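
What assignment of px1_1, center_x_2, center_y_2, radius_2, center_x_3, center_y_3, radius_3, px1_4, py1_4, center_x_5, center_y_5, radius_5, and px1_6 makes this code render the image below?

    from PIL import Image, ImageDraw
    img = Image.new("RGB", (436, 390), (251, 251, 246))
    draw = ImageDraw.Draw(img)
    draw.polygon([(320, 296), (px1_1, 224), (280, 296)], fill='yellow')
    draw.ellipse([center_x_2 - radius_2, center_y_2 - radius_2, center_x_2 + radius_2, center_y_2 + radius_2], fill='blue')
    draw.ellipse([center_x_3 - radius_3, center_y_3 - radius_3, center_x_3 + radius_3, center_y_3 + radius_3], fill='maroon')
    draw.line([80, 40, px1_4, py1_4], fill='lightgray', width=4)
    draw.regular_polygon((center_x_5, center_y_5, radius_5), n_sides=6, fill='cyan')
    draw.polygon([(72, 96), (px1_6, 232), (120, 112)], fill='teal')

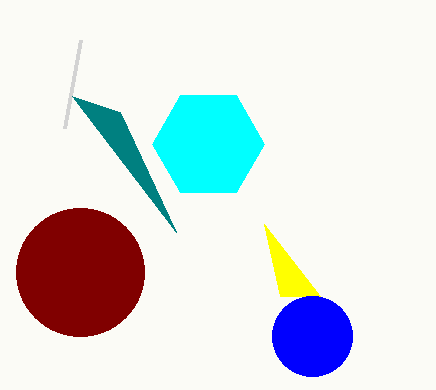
px1_1 = 264; center_x_2 = 312; center_y_2 = 336; radius_2 = 40; center_x_3 = 80; center_y_3 = 272; radius_3 = 64; px1_4 = 64; py1_4 = 128; center_x_5 = 208; center_y_5 = 144; radius_5 = 56; px1_6 = 176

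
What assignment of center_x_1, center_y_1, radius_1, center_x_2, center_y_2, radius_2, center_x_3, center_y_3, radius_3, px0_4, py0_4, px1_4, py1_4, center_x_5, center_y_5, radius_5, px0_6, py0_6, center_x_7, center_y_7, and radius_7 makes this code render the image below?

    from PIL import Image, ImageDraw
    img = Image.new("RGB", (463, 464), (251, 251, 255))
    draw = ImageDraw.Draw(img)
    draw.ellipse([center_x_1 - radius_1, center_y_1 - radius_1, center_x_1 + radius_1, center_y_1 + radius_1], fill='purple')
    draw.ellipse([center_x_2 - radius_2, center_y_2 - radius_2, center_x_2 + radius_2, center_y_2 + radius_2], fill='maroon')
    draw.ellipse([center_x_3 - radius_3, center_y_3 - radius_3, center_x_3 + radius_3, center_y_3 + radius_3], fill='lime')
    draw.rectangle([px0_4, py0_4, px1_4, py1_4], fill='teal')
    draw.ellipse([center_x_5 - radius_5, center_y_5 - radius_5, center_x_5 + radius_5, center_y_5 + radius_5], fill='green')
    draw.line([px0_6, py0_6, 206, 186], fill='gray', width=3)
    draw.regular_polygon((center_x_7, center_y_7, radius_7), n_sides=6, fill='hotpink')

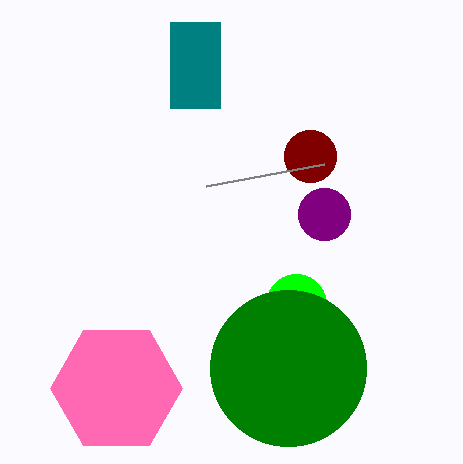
center_x_1 = 324; center_y_1 = 214; radius_1 = 26; center_x_2 = 310; center_y_2 = 156; radius_2 = 26; center_x_3 = 296; center_y_3 = 304; radius_3 = 30; px0_4 = 170; py0_4 = 22; px1_4 = 220; py1_4 = 108; center_x_5 = 288; center_y_5 = 368; radius_5 = 78; px0_6 = 324; py0_6 = 164; center_x_7 = 116; center_y_7 = 388; radius_7 = 66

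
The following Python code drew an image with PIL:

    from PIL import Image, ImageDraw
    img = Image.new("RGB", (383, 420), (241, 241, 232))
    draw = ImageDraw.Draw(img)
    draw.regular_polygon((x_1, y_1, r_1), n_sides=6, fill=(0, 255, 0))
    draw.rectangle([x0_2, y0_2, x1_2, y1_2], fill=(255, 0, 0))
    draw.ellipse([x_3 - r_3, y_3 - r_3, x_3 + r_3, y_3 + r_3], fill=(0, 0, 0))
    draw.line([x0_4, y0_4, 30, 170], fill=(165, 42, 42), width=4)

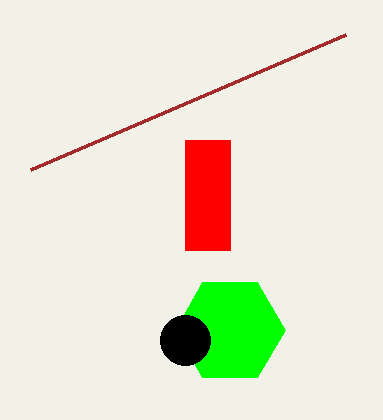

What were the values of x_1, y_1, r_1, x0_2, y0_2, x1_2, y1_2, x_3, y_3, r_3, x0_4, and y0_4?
x_1 = 230; y_1 = 330; r_1 = 55; x0_2 = 185; y0_2 = 140; x1_2 = 230; y1_2 = 250; x_3 = 185; y_3 = 340; r_3 = 25; x0_4 = 345; y0_4 = 35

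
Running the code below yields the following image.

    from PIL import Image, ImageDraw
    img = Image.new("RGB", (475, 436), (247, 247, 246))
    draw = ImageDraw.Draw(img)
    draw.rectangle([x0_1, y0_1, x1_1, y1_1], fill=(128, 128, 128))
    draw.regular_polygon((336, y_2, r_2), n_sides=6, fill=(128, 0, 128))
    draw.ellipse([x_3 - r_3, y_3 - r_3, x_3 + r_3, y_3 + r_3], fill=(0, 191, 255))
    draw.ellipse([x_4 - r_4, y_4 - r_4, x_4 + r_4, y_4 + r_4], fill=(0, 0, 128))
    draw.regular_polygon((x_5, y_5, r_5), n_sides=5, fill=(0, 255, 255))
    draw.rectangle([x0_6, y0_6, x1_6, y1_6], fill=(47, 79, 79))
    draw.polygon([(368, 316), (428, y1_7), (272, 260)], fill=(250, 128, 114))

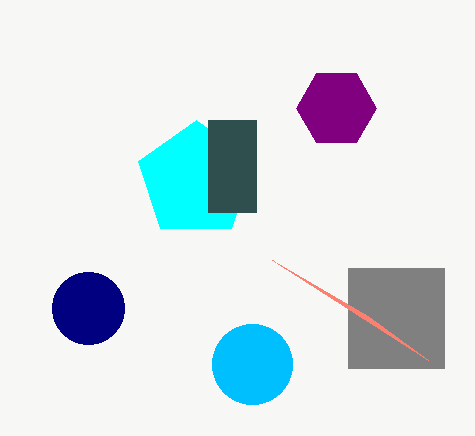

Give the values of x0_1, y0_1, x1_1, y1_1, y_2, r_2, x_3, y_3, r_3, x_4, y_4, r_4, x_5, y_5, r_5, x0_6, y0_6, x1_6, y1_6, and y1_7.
x0_1 = 348; y0_1 = 268; x1_1 = 444; y1_1 = 368; y_2 = 108; r_2 = 40; x_3 = 252; y_3 = 364; r_3 = 40; x_4 = 88; y_4 = 308; r_4 = 36; x_5 = 196; y_5 = 180; r_5 = 60; x0_6 = 208; y0_6 = 120; x1_6 = 256; y1_6 = 212; y1_7 = 360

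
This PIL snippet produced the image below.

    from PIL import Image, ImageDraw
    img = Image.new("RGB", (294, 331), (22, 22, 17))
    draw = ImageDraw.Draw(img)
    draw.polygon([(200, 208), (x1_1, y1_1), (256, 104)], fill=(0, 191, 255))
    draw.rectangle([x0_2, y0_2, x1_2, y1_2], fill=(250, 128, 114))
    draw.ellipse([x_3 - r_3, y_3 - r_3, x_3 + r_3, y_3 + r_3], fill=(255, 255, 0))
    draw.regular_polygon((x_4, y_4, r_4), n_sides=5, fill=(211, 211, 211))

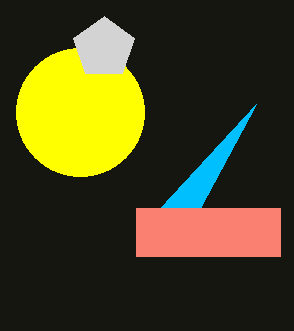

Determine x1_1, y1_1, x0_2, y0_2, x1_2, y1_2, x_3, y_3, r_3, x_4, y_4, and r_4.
x1_1 = 160, y1_1 = 208, x0_2 = 136, y0_2 = 208, x1_2 = 280, y1_2 = 256, x_3 = 80, y_3 = 112, r_3 = 64, x_4 = 104, y_4 = 48, r_4 = 32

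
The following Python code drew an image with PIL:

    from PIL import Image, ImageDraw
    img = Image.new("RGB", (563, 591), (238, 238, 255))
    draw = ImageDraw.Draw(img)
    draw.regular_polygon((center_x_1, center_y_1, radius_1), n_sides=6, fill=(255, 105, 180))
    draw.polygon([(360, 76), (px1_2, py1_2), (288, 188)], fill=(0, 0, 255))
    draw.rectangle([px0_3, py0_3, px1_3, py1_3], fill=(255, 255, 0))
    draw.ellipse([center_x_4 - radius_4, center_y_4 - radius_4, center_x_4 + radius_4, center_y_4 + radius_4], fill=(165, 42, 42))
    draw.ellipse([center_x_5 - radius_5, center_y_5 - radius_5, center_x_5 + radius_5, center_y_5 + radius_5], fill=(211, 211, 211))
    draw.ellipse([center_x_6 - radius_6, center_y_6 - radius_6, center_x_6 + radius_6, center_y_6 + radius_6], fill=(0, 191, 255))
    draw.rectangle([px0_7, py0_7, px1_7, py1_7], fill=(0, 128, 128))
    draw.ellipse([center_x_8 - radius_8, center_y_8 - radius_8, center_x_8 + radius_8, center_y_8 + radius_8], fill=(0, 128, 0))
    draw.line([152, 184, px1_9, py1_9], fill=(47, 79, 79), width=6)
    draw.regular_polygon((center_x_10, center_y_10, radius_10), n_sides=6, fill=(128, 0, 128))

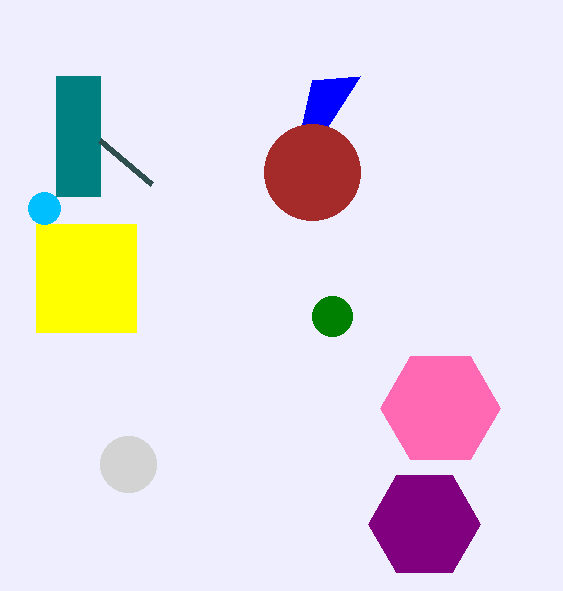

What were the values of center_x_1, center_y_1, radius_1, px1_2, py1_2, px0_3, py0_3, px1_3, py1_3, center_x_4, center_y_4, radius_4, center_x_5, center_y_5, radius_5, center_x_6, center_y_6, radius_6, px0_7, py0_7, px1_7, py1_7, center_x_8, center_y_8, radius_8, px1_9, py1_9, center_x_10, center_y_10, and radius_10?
center_x_1 = 440; center_y_1 = 408; radius_1 = 60; px1_2 = 312; py1_2 = 80; px0_3 = 36; py0_3 = 224; px1_3 = 136; py1_3 = 332; center_x_4 = 312; center_y_4 = 172; radius_4 = 48; center_x_5 = 128; center_y_5 = 464; radius_5 = 28; center_x_6 = 44; center_y_6 = 208; radius_6 = 16; px0_7 = 56; py0_7 = 76; px1_7 = 100; py1_7 = 196; center_x_8 = 332; center_y_8 = 316; radius_8 = 20; px1_9 = 100; py1_9 = 140; center_x_10 = 424; center_y_10 = 524; radius_10 = 56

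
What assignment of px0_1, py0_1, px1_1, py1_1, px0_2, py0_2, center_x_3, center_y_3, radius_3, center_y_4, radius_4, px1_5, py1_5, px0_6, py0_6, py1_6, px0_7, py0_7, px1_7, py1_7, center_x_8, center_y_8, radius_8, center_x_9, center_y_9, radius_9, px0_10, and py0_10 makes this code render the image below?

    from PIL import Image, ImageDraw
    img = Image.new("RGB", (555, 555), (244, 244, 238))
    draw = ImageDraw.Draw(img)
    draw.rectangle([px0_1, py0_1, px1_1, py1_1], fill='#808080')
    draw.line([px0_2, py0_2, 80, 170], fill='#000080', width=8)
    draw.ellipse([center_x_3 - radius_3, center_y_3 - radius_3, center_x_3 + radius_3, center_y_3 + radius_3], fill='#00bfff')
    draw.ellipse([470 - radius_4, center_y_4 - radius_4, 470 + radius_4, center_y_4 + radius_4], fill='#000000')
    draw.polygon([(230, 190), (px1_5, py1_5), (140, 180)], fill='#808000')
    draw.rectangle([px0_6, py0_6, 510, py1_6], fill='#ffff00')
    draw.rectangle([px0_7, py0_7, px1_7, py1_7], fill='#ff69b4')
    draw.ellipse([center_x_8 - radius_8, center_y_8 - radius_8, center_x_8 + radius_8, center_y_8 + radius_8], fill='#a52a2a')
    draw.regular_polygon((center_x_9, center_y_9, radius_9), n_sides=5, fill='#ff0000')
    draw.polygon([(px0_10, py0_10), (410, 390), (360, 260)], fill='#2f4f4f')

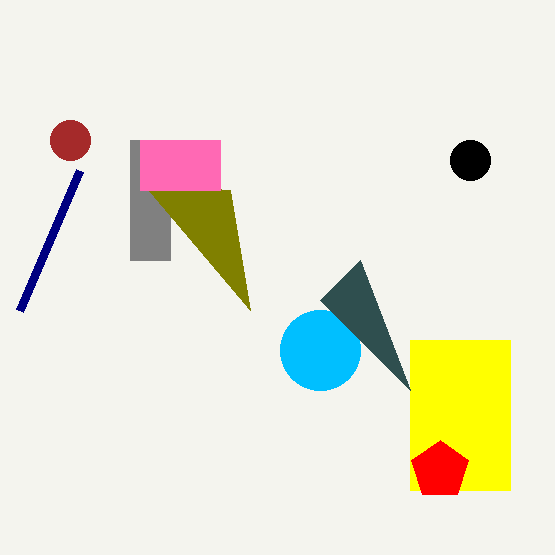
px0_1 = 130
py0_1 = 140
px1_1 = 170
py1_1 = 260
px0_2 = 20
py0_2 = 310
center_x_3 = 320
center_y_3 = 350
radius_3 = 40
center_y_4 = 160
radius_4 = 20
px1_5 = 250
py1_5 = 310
px0_6 = 410
py0_6 = 340
py1_6 = 490
px0_7 = 140
py0_7 = 140
px1_7 = 220
py1_7 = 190
center_x_8 = 70
center_y_8 = 140
radius_8 = 20
center_x_9 = 440
center_y_9 = 470
radius_9 = 30
px0_10 = 320
py0_10 = 300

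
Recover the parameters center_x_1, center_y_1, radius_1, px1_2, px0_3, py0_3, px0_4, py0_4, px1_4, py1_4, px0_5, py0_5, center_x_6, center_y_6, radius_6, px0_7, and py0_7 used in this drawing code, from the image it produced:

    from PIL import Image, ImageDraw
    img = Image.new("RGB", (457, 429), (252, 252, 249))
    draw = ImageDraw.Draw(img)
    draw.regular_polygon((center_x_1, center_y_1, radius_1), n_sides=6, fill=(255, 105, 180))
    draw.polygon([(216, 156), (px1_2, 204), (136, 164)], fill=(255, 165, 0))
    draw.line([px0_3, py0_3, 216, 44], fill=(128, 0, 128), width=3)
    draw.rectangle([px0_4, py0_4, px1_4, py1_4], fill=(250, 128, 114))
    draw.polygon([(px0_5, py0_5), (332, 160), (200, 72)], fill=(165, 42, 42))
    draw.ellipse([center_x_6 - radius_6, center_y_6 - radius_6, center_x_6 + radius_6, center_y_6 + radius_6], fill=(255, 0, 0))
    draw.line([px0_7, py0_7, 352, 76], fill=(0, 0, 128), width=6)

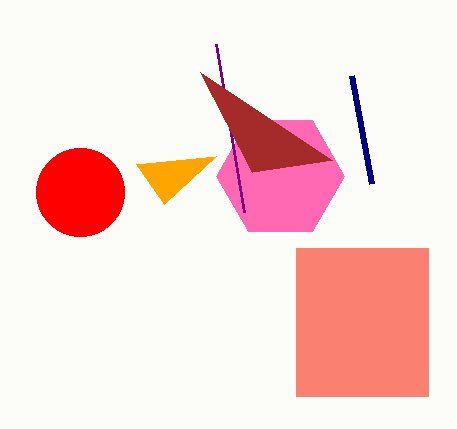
center_x_1 = 280
center_y_1 = 176
radius_1 = 64
px1_2 = 164
px0_3 = 244
py0_3 = 212
px0_4 = 296
py0_4 = 248
px1_4 = 428
py1_4 = 396
px0_5 = 252
py0_5 = 172
center_x_6 = 80
center_y_6 = 192
radius_6 = 44
px0_7 = 372
py0_7 = 184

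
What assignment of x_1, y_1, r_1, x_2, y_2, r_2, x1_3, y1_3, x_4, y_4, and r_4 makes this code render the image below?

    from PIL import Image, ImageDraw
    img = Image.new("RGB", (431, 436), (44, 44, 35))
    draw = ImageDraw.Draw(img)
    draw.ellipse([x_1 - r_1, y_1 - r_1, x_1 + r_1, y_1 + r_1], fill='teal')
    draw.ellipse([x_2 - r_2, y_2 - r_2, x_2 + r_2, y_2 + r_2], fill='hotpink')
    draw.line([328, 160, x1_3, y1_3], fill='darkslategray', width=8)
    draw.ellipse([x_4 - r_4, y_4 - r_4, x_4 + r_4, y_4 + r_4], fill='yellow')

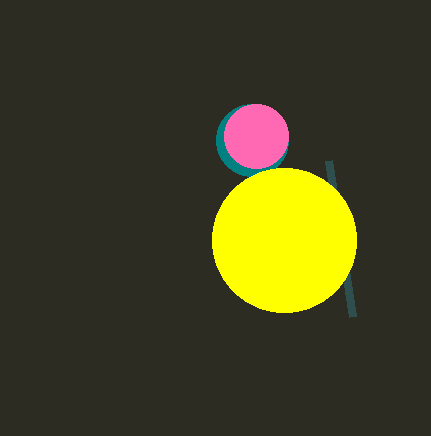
x_1 = 252
y_1 = 140
r_1 = 36
x_2 = 256
y_2 = 136
r_2 = 32
x1_3 = 352
y1_3 = 316
x_4 = 284
y_4 = 240
r_4 = 72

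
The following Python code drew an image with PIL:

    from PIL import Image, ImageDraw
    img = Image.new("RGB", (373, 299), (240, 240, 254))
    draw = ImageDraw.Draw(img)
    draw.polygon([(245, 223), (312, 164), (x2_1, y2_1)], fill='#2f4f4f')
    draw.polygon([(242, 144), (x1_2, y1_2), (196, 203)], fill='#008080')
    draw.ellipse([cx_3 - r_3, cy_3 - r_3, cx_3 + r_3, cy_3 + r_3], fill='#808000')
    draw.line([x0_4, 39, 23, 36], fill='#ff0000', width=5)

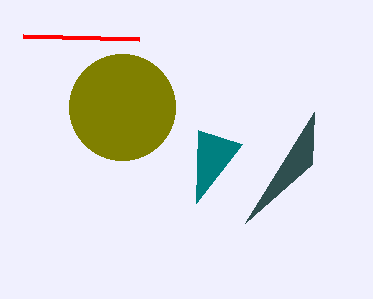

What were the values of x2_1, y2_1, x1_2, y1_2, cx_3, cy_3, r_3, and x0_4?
x2_1 = 314, y2_1 = 112, x1_2 = 198, y1_2 = 130, cx_3 = 122, cy_3 = 107, r_3 = 53, x0_4 = 139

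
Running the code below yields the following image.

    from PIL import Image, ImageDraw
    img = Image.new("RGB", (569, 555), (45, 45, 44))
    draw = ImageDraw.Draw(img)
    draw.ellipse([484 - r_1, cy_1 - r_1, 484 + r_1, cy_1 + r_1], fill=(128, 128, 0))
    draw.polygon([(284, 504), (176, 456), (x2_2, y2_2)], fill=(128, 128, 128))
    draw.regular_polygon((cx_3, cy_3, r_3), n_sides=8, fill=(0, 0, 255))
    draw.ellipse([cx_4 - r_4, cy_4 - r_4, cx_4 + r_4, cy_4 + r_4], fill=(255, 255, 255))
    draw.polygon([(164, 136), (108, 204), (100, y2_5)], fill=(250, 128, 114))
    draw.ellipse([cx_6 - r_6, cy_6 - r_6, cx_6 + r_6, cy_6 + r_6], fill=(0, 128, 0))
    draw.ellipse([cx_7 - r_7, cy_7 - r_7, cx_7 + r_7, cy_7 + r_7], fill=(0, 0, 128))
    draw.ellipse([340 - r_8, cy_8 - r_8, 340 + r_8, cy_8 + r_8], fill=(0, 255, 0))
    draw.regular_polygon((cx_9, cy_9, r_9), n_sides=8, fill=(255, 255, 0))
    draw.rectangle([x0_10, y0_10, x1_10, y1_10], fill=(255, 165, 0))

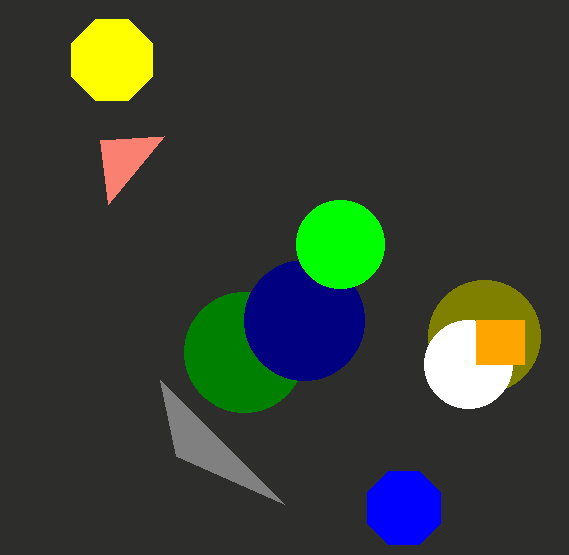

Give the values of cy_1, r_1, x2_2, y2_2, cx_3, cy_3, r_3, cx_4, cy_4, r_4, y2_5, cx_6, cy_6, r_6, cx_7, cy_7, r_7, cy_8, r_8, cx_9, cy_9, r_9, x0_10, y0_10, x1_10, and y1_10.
cy_1 = 336
r_1 = 56
x2_2 = 160
y2_2 = 380
cx_3 = 404
cy_3 = 508
r_3 = 40
cx_4 = 468
cy_4 = 364
r_4 = 44
y2_5 = 140
cx_6 = 244
cy_6 = 352
r_6 = 60
cx_7 = 304
cy_7 = 320
r_7 = 60
cy_8 = 244
r_8 = 44
cx_9 = 112
cy_9 = 60
r_9 = 44
x0_10 = 476
y0_10 = 320
x1_10 = 524
y1_10 = 364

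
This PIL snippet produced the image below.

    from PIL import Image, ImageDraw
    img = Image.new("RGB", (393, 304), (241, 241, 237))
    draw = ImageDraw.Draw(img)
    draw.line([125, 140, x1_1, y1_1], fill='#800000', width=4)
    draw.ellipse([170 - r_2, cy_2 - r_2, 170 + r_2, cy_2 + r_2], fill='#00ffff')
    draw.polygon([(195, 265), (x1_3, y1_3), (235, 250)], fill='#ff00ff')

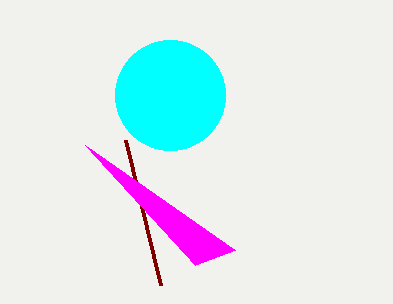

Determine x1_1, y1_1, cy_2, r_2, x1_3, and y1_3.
x1_1 = 160
y1_1 = 285
cy_2 = 95
r_2 = 55
x1_3 = 85
y1_3 = 145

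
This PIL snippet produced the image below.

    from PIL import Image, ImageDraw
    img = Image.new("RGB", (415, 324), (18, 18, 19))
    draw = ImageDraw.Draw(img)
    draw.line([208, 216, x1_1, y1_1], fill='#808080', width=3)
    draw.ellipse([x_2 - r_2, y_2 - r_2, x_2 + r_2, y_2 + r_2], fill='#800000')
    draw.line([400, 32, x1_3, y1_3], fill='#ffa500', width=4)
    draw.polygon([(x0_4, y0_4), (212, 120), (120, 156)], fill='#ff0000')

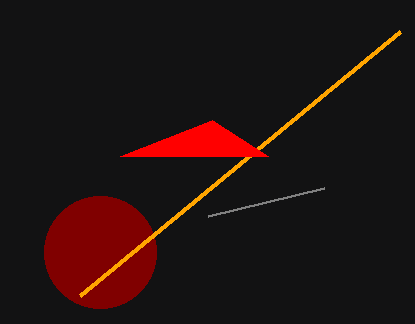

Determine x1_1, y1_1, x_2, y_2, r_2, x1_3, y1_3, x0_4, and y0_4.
x1_1 = 324
y1_1 = 188
x_2 = 100
y_2 = 252
r_2 = 56
x1_3 = 80
y1_3 = 296
x0_4 = 268
y0_4 = 156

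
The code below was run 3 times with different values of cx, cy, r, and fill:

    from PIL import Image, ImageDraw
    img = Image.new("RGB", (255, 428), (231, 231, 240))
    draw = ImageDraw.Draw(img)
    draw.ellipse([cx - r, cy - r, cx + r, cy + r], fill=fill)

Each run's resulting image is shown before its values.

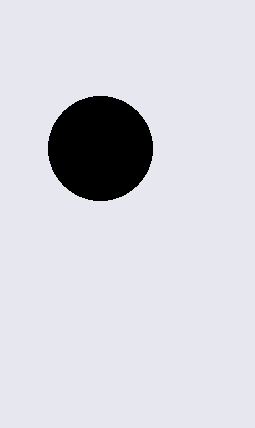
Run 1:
cx = 100, cy = 148, r = 52, fill = 'black'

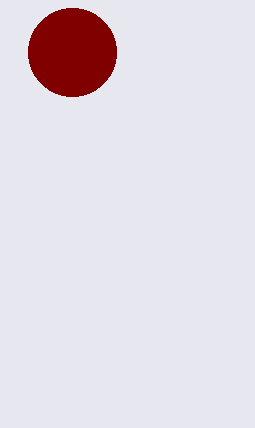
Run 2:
cx = 72; cy = 52; r = 44; fill = 'maroon'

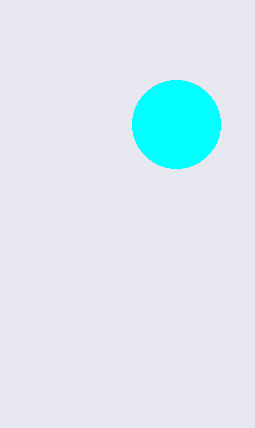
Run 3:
cx = 176, cy = 124, r = 44, fill = 'cyan'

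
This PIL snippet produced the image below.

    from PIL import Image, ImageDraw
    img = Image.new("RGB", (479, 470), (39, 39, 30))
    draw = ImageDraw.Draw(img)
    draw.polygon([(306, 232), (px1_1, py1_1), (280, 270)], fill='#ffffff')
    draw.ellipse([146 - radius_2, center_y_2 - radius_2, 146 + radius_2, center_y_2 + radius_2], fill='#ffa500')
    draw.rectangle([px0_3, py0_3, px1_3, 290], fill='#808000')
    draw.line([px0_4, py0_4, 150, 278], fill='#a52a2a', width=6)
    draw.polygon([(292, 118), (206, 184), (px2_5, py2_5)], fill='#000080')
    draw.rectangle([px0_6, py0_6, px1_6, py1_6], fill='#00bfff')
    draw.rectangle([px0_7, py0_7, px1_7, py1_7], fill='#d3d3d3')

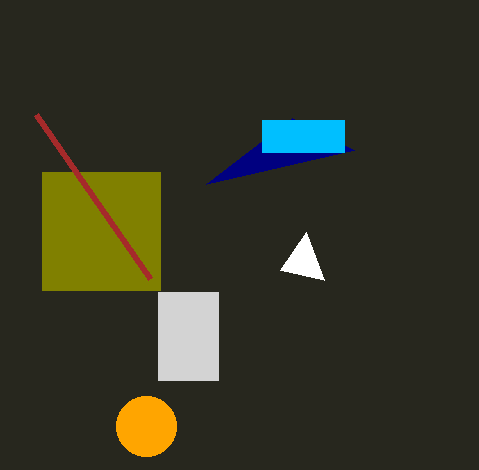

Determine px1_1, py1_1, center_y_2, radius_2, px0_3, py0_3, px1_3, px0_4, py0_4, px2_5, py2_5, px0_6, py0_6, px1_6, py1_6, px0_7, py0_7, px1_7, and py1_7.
px1_1 = 324; py1_1 = 280; center_y_2 = 426; radius_2 = 30; px0_3 = 42; py0_3 = 172; px1_3 = 160; px0_4 = 36; py0_4 = 114; px2_5 = 354; py2_5 = 150; px0_6 = 262; py0_6 = 120; px1_6 = 344; py1_6 = 152; px0_7 = 158; py0_7 = 292; px1_7 = 218; py1_7 = 380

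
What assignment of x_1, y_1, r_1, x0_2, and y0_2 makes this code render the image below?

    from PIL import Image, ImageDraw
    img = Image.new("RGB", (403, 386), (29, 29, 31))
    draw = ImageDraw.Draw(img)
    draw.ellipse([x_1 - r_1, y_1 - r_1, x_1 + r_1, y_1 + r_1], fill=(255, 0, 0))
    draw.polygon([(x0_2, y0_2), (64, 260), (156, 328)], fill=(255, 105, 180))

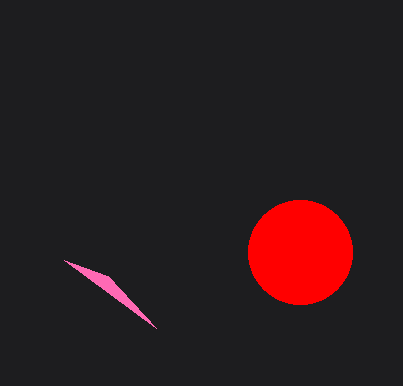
x_1 = 300
y_1 = 252
r_1 = 52
x0_2 = 108
y0_2 = 276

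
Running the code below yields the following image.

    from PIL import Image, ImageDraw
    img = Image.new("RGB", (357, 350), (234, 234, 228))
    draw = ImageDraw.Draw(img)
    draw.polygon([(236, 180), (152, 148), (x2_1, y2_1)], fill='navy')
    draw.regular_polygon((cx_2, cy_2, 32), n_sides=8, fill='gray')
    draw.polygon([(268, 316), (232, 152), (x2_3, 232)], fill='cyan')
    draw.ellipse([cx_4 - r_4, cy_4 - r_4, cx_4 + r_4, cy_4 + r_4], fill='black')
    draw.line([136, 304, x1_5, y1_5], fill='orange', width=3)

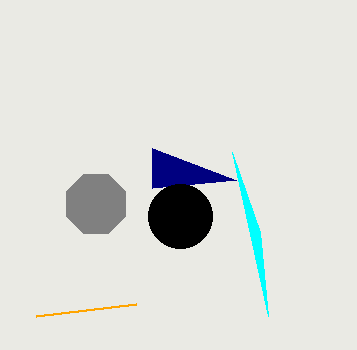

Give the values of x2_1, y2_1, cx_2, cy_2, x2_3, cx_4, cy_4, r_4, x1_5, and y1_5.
x2_1 = 152; y2_1 = 188; cx_2 = 96; cy_2 = 204; x2_3 = 260; cx_4 = 180; cy_4 = 216; r_4 = 32; x1_5 = 36; y1_5 = 316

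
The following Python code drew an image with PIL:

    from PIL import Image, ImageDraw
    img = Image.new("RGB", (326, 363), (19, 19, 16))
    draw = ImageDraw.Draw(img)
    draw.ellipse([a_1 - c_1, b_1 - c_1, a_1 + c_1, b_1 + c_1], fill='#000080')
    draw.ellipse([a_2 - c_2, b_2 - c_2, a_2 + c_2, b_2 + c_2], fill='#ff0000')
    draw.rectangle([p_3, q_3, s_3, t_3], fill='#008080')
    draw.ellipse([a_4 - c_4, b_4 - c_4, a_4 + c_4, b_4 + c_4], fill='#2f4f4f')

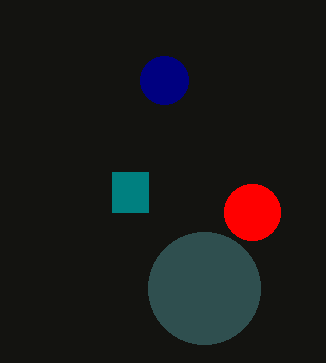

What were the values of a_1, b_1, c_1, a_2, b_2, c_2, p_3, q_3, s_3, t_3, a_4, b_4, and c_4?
a_1 = 164; b_1 = 80; c_1 = 24; a_2 = 252; b_2 = 212; c_2 = 28; p_3 = 112; q_3 = 172; s_3 = 148; t_3 = 212; a_4 = 204; b_4 = 288; c_4 = 56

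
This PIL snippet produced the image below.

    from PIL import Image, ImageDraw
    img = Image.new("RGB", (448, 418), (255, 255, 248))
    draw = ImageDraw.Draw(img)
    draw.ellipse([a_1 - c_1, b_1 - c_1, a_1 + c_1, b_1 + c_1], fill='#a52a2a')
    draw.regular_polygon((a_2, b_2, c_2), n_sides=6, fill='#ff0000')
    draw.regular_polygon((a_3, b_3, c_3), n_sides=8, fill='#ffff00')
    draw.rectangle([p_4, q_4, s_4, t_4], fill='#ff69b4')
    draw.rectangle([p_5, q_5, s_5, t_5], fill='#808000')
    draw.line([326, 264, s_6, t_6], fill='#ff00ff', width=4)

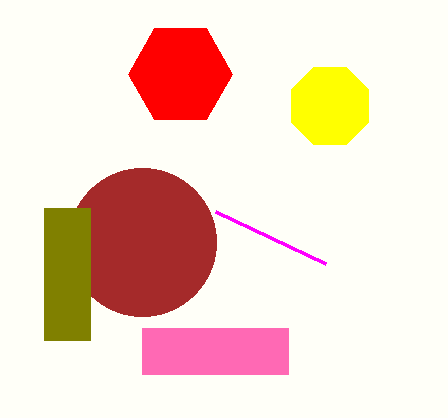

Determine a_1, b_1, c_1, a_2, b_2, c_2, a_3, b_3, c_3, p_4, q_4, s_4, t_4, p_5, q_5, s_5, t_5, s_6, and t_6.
a_1 = 142, b_1 = 242, c_1 = 74, a_2 = 180, b_2 = 74, c_2 = 52, a_3 = 330, b_3 = 106, c_3 = 42, p_4 = 142, q_4 = 328, s_4 = 288, t_4 = 374, p_5 = 44, q_5 = 208, s_5 = 90, t_5 = 340, s_6 = 216, t_6 = 212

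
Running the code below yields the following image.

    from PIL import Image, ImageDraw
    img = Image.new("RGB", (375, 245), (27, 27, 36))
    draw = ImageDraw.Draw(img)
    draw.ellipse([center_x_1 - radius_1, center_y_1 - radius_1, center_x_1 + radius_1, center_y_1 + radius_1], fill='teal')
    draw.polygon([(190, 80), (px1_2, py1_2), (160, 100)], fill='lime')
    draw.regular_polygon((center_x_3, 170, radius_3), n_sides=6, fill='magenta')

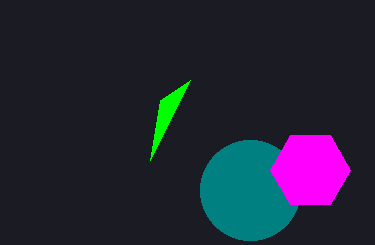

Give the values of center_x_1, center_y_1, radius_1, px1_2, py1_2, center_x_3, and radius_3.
center_x_1 = 250, center_y_1 = 190, radius_1 = 50, px1_2 = 150, py1_2 = 160, center_x_3 = 310, radius_3 = 40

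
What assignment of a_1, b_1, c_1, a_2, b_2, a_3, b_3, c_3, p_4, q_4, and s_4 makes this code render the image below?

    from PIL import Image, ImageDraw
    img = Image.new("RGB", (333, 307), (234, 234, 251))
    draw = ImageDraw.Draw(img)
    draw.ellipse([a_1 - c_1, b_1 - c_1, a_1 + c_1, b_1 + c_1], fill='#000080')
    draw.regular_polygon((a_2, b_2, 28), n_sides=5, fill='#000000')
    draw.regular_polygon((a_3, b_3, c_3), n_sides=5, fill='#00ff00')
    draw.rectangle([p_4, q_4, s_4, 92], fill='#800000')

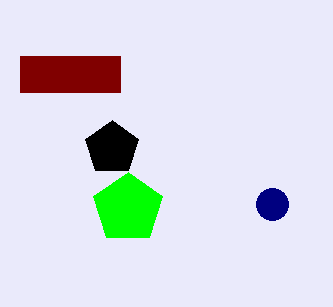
a_1 = 272
b_1 = 204
c_1 = 16
a_2 = 112
b_2 = 148
a_3 = 128
b_3 = 208
c_3 = 36
p_4 = 20
q_4 = 56
s_4 = 120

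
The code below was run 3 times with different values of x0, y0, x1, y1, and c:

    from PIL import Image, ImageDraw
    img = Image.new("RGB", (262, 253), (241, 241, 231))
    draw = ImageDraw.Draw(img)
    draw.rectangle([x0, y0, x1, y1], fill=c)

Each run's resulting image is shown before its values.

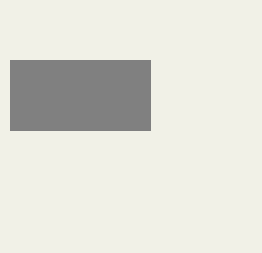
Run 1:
x0 = 10, y0 = 60, x1 = 150, y1 = 130, c = 'gray'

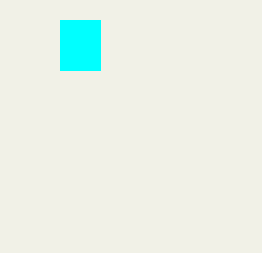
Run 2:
x0 = 60; y0 = 20; x1 = 100; y1 = 70; c = 'cyan'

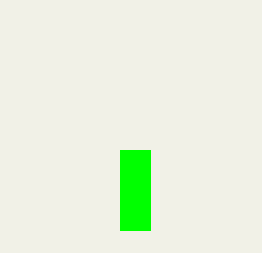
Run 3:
x0 = 120, y0 = 150, x1 = 150, y1 = 230, c = 'lime'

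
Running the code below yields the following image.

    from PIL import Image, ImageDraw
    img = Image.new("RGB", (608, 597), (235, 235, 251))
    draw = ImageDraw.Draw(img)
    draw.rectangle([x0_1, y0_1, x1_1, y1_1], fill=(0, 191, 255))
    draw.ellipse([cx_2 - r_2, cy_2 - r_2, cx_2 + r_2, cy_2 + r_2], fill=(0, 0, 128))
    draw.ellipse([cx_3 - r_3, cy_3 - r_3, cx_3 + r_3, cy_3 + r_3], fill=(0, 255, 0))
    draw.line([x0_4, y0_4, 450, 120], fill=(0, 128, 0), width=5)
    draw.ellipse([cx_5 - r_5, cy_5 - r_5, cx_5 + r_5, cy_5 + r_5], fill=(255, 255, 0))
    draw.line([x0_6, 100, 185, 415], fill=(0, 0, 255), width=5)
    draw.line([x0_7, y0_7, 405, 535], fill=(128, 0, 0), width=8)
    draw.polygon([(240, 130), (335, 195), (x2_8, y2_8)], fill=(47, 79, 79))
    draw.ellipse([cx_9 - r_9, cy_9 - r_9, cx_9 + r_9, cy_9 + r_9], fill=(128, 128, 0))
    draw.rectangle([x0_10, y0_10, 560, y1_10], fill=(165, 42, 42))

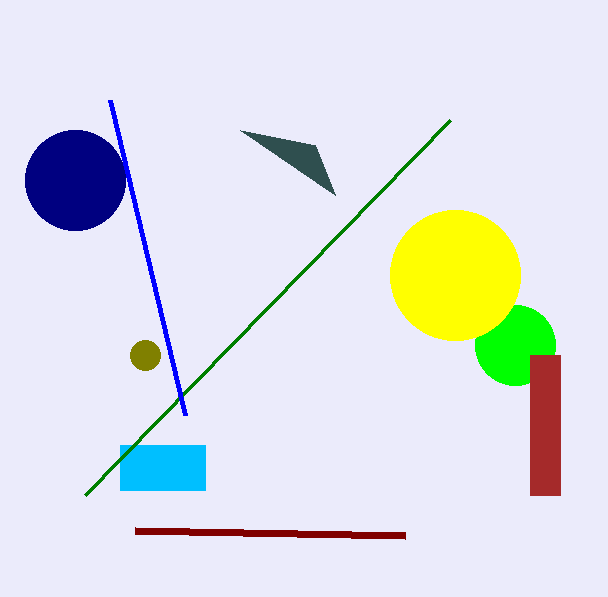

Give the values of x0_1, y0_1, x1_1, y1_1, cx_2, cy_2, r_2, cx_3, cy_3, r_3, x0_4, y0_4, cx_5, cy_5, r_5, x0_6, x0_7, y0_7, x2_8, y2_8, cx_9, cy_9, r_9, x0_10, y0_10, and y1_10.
x0_1 = 120; y0_1 = 445; x1_1 = 205; y1_1 = 490; cx_2 = 75; cy_2 = 180; r_2 = 50; cx_3 = 515; cy_3 = 345; r_3 = 40; x0_4 = 85; y0_4 = 495; cx_5 = 455; cy_5 = 275; r_5 = 65; x0_6 = 110; x0_7 = 135; y0_7 = 530; x2_8 = 315; y2_8 = 145; cx_9 = 145; cy_9 = 355; r_9 = 15; x0_10 = 530; y0_10 = 355; y1_10 = 495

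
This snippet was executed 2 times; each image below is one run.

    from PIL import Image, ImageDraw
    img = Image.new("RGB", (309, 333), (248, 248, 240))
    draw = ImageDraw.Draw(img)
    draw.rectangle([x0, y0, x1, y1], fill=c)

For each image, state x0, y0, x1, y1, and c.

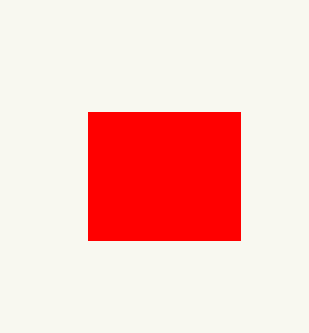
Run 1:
x0 = 88
y0 = 112
x1 = 240
y1 = 240
c = 'red'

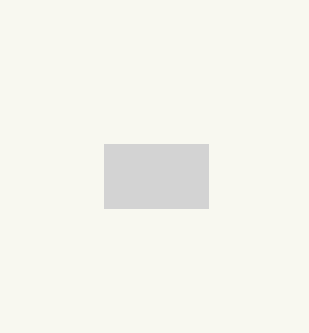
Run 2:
x0 = 104; y0 = 144; x1 = 208; y1 = 208; c = 'lightgray'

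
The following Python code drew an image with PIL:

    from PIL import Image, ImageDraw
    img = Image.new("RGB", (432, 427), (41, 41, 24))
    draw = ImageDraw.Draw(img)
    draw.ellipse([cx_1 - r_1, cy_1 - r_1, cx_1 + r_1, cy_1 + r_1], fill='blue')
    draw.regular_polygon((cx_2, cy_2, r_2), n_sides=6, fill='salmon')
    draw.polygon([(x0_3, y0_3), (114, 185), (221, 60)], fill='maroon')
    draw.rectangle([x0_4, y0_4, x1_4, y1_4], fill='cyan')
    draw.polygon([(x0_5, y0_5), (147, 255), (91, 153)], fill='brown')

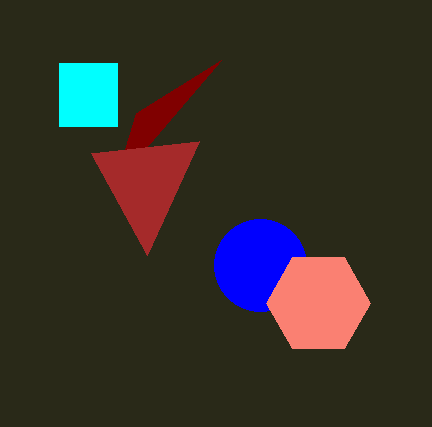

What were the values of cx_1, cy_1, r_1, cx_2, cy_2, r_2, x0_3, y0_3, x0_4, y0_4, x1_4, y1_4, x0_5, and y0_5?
cx_1 = 260, cy_1 = 265, r_1 = 46, cx_2 = 318, cy_2 = 303, r_2 = 52, x0_3 = 136, y0_3 = 113, x0_4 = 59, y0_4 = 63, x1_4 = 117, y1_4 = 126, x0_5 = 199, y0_5 = 141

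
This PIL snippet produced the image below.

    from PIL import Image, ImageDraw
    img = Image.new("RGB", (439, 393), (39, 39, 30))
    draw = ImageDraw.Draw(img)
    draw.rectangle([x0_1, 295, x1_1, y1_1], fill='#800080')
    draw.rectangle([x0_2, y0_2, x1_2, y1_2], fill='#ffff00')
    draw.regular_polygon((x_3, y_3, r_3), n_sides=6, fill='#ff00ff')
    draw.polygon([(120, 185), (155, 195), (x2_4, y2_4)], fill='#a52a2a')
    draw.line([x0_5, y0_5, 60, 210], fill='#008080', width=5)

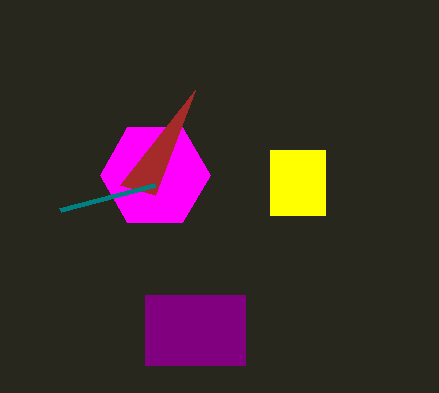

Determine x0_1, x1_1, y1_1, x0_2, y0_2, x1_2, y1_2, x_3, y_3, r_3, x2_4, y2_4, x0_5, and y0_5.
x0_1 = 145; x1_1 = 245; y1_1 = 365; x0_2 = 270; y0_2 = 150; x1_2 = 325; y1_2 = 215; x_3 = 155; y_3 = 175; r_3 = 55; x2_4 = 195; y2_4 = 90; x0_5 = 155; y0_5 = 185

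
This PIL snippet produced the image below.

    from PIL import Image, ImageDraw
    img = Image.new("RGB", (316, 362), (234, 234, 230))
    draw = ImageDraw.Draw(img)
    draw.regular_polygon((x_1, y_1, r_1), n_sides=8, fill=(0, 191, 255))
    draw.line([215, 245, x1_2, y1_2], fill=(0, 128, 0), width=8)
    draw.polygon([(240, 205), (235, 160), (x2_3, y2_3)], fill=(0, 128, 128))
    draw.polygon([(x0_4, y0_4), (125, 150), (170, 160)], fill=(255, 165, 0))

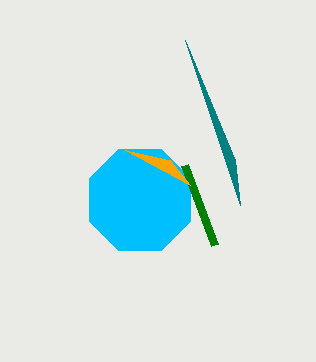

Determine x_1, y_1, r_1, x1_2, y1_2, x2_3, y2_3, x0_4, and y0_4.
x_1 = 140
y_1 = 200
r_1 = 55
x1_2 = 185
y1_2 = 165
x2_3 = 185
y2_3 = 40
x0_4 = 190
y0_4 = 185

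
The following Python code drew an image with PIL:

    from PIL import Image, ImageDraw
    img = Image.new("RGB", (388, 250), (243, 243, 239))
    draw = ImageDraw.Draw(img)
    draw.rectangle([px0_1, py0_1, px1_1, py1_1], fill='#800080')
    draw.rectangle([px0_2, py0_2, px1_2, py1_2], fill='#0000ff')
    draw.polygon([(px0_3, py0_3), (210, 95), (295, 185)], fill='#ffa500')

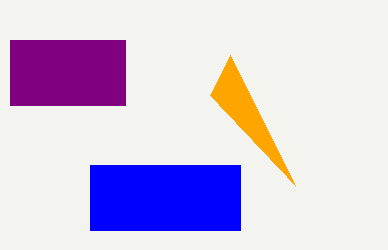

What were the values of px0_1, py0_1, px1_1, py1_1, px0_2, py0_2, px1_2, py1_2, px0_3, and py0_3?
px0_1 = 10; py0_1 = 40; px1_1 = 125; py1_1 = 105; px0_2 = 90; py0_2 = 165; px1_2 = 240; py1_2 = 230; px0_3 = 230; py0_3 = 55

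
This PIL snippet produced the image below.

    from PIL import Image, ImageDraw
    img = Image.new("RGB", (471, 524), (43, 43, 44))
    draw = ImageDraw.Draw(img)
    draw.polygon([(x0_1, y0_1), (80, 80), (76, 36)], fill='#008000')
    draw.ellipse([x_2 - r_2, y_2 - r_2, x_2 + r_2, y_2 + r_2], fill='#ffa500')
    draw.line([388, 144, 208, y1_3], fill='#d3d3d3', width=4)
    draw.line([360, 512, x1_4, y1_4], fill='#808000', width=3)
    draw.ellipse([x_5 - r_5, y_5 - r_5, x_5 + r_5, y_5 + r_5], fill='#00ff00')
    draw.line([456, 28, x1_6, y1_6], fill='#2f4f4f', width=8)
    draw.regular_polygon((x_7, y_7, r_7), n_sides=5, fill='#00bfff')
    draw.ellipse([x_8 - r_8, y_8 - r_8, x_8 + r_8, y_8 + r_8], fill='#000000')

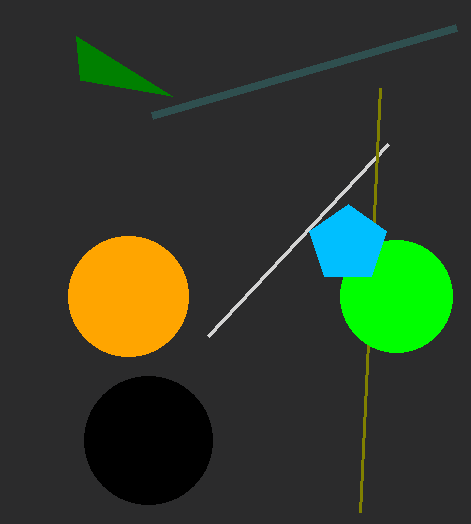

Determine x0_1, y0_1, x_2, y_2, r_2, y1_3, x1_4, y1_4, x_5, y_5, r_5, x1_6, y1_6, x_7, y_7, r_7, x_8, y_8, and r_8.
x0_1 = 172, y0_1 = 96, x_2 = 128, y_2 = 296, r_2 = 60, y1_3 = 336, x1_4 = 380, y1_4 = 88, x_5 = 396, y_5 = 296, r_5 = 56, x1_6 = 152, y1_6 = 116, x_7 = 348, y_7 = 244, r_7 = 40, x_8 = 148, y_8 = 440, r_8 = 64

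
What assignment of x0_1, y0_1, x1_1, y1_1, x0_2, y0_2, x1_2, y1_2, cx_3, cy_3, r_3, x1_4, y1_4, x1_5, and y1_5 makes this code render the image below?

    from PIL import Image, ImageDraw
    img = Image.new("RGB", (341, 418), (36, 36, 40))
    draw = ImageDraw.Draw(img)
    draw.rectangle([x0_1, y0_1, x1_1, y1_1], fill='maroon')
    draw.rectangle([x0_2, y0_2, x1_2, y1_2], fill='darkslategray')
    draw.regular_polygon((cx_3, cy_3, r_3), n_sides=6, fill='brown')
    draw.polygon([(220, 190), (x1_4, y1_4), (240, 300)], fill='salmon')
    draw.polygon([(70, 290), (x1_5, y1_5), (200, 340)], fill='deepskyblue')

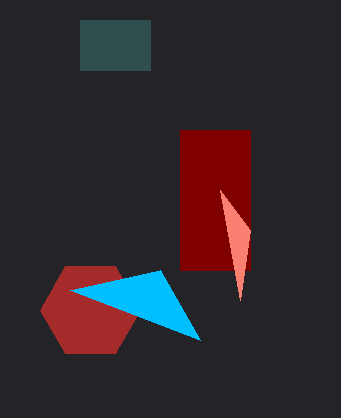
x0_1 = 180
y0_1 = 130
x1_1 = 250
y1_1 = 270
x0_2 = 80
y0_2 = 20
x1_2 = 150
y1_2 = 70
cx_3 = 90
cy_3 = 310
r_3 = 50
x1_4 = 250
y1_4 = 230
x1_5 = 160
y1_5 = 270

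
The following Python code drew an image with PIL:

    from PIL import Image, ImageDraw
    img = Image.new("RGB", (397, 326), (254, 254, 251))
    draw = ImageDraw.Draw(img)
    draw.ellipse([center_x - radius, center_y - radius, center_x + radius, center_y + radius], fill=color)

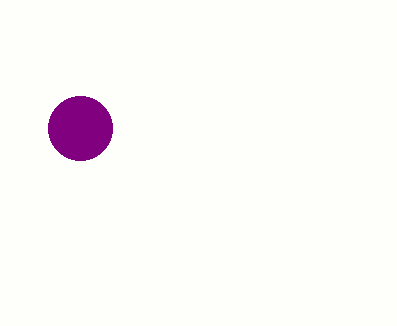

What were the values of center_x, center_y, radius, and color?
center_x = 80, center_y = 128, radius = 32, color = 'purple'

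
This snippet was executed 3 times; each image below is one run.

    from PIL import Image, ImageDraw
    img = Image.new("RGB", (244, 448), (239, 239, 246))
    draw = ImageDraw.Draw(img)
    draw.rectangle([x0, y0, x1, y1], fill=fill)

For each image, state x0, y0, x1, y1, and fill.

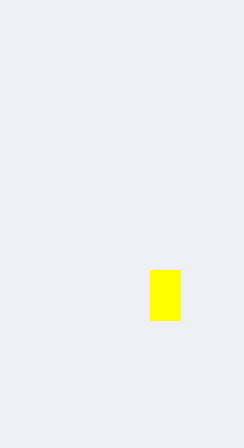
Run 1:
x0 = 150, y0 = 270, x1 = 180, y1 = 320, fill = 'yellow'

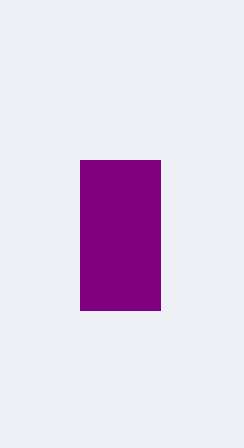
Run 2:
x0 = 80; y0 = 160; x1 = 160; y1 = 310; fill = 'purple'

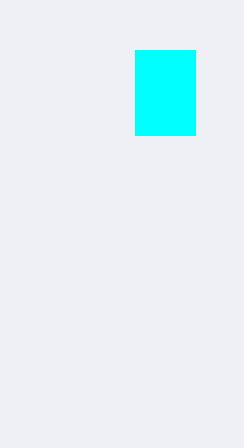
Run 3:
x0 = 135, y0 = 50, x1 = 195, y1 = 135, fill = 'cyan'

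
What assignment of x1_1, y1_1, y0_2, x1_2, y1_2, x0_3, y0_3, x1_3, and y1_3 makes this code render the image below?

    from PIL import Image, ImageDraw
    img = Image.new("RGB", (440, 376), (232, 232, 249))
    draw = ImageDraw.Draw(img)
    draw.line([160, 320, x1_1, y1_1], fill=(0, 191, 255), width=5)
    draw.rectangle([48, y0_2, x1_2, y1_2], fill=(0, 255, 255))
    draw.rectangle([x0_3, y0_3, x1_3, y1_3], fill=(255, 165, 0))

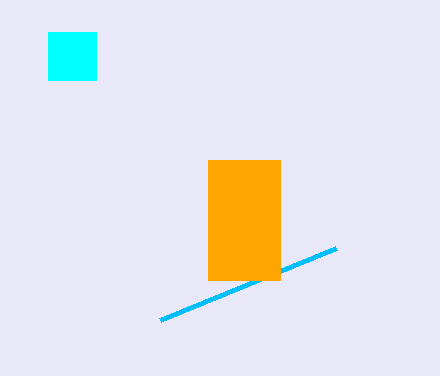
x1_1 = 336
y1_1 = 248
y0_2 = 32
x1_2 = 96
y1_2 = 80
x0_3 = 208
y0_3 = 160
x1_3 = 280
y1_3 = 280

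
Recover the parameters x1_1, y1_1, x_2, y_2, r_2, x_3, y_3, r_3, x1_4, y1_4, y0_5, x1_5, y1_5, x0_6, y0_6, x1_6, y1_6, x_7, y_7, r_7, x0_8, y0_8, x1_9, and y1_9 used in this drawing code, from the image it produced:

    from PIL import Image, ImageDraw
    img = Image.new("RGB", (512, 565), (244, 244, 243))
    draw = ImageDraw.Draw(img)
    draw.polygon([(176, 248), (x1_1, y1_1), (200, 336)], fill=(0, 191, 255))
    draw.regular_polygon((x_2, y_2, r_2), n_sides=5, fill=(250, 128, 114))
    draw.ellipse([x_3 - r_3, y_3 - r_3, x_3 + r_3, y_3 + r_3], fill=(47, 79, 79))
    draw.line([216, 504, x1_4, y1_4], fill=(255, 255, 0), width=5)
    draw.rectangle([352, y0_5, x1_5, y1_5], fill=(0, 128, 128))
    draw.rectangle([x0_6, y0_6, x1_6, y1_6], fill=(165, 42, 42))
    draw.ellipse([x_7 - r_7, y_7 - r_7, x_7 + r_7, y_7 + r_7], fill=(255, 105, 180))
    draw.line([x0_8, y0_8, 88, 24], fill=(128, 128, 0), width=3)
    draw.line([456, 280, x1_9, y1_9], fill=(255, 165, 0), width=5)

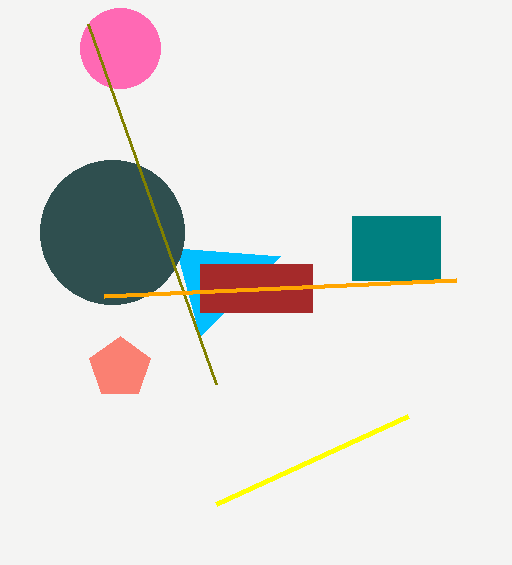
x1_1 = 280
y1_1 = 256
x_2 = 120
y_2 = 368
r_2 = 32
x_3 = 112
y_3 = 232
r_3 = 72
x1_4 = 408
y1_4 = 416
y0_5 = 216
x1_5 = 440
y1_5 = 280
x0_6 = 200
y0_6 = 264
x1_6 = 312
y1_6 = 312
x_7 = 120
y_7 = 48
r_7 = 40
x0_8 = 216
y0_8 = 384
x1_9 = 104
y1_9 = 296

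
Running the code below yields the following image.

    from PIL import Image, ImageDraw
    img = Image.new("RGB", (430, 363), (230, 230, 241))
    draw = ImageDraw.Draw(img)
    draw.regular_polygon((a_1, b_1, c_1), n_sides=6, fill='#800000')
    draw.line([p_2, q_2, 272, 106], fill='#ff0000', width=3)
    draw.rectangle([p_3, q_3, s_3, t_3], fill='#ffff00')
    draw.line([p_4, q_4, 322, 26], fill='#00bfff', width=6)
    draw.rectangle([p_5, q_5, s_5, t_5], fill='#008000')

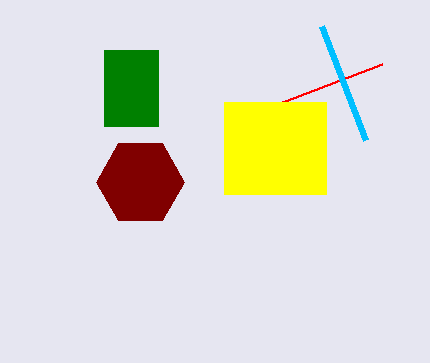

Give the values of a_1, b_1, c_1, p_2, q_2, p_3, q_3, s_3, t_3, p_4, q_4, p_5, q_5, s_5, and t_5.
a_1 = 140, b_1 = 182, c_1 = 44, p_2 = 382, q_2 = 64, p_3 = 224, q_3 = 102, s_3 = 326, t_3 = 194, p_4 = 366, q_4 = 140, p_5 = 104, q_5 = 50, s_5 = 158, t_5 = 126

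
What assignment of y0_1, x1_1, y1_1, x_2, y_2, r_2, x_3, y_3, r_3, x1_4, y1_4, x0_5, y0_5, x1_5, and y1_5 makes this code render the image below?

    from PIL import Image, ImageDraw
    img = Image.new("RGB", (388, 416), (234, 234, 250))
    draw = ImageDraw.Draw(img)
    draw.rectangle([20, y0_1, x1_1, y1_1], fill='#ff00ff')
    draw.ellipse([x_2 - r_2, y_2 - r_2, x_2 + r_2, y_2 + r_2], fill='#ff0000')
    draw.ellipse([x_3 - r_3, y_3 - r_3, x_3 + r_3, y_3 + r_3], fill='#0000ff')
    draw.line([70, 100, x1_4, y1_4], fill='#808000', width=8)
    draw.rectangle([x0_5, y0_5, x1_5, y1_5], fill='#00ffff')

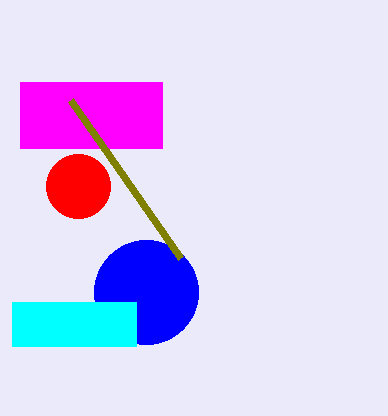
y0_1 = 82
x1_1 = 162
y1_1 = 148
x_2 = 78
y_2 = 186
r_2 = 32
x_3 = 146
y_3 = 292
r_3 = 52
x1_4 = 180
y1_4 = 258
x0_5 = 12
y0_5 = 302
x1_5 = 136
y1_5 = 346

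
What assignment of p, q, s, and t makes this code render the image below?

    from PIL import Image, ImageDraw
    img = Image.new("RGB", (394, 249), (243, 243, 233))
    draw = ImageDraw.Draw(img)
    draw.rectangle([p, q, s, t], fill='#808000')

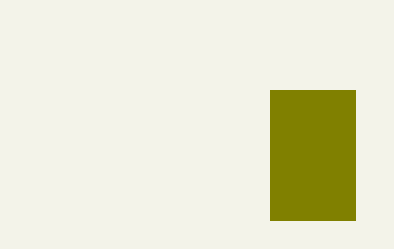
p = 270; q = 90; s = 355; t = 220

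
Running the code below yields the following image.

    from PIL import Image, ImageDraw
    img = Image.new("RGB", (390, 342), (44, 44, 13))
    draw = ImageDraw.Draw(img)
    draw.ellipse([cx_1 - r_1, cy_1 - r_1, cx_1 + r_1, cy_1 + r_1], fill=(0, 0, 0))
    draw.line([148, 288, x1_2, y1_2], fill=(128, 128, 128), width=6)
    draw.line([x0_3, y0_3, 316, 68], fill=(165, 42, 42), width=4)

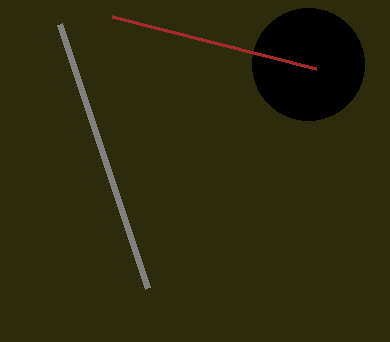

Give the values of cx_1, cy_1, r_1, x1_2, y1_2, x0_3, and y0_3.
cx_1 = 308; cy_1 = 64; r_1 = 56; x1_2 = 60; y1_2 = 24; x0_3 = 112; y0_3 = 16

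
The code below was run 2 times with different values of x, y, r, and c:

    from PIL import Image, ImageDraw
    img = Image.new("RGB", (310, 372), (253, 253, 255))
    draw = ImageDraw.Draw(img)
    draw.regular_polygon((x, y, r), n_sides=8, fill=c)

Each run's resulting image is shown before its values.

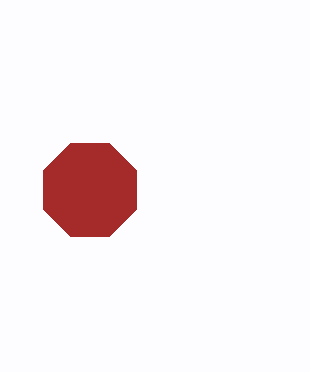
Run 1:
x = 90, y = 190, r = 50, c = 'brown'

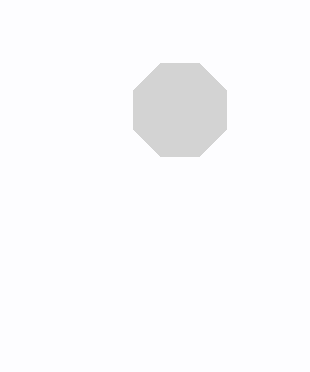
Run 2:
x = 180, y = 110, r = 50, c = 'lightgray'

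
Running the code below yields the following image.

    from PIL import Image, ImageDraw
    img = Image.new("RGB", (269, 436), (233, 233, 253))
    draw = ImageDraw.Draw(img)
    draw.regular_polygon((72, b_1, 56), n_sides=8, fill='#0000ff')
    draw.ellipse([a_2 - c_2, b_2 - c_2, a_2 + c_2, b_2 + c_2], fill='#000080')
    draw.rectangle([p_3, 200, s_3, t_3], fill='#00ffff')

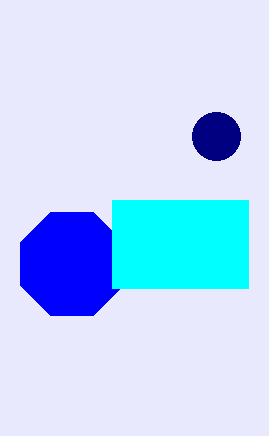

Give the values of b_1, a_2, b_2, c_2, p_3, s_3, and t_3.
b_1 = 264, a_2 = 216, b_2 = 136, c_2 = 24, p_3 = 112, s_3 = 248, t_3 = 288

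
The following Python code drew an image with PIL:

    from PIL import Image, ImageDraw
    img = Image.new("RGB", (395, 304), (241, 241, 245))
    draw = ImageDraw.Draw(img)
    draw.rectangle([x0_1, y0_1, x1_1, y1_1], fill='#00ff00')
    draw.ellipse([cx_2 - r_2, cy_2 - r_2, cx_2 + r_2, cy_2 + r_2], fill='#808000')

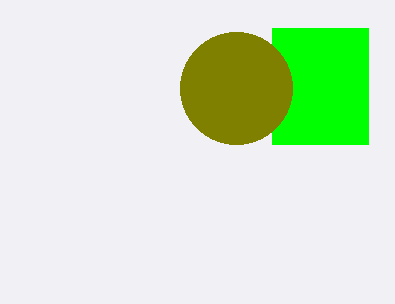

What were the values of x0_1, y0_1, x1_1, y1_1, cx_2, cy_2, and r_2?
x0_1 = 272; y0_1 = 28; x1_1 = 368; y1_1 = 144; cx_2 = 236; cy_2 = 88; r_2 = 56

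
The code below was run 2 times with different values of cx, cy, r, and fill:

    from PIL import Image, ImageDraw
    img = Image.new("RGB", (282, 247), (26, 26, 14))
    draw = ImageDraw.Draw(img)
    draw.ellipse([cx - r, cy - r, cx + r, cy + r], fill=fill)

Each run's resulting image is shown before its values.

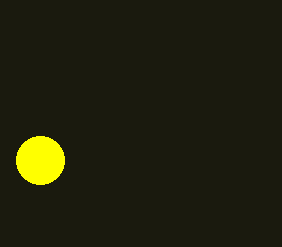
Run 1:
cx = 40; cy = 160; r = 24; fill = 'yellow'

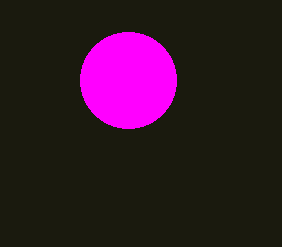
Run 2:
cx = 128
cy = 80
r = 48
fill = 'magenta'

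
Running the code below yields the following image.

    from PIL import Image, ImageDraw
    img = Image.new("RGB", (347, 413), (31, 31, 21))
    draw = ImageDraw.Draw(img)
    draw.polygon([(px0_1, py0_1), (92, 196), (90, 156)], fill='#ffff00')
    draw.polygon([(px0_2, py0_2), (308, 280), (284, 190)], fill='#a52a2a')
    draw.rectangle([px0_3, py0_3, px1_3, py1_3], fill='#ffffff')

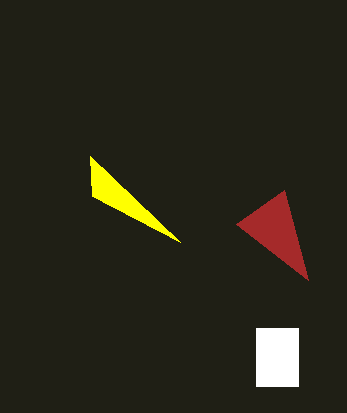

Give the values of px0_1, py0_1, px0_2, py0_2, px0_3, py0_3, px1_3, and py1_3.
px0_1 = 180; py0_1 = 242; px0_2 = 236; py0_2 = 224; px0_3 = 256; py0_3 = 328; px1_3 = 298; py1_3 = 386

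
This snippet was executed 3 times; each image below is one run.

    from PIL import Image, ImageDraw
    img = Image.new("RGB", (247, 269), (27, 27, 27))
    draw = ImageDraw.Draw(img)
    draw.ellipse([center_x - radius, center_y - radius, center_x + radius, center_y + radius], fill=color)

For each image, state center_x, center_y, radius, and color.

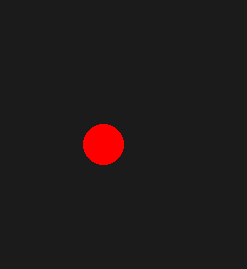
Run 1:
center_x = 103; center_y = 144; radius = 20; color = 'red'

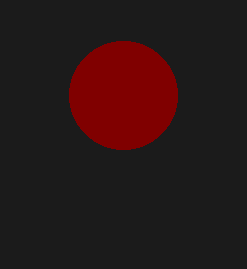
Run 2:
center_x = 123
center_y = 95
radius = 54
color = 'maroon'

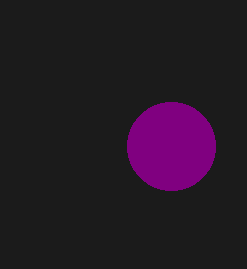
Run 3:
center_x = 171, center_y = 146, radius = 44, color = 'purple'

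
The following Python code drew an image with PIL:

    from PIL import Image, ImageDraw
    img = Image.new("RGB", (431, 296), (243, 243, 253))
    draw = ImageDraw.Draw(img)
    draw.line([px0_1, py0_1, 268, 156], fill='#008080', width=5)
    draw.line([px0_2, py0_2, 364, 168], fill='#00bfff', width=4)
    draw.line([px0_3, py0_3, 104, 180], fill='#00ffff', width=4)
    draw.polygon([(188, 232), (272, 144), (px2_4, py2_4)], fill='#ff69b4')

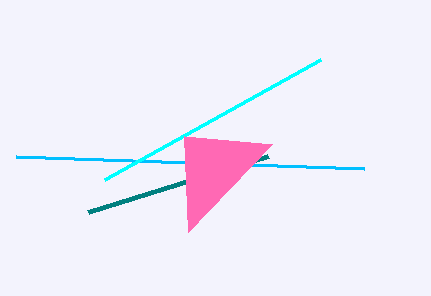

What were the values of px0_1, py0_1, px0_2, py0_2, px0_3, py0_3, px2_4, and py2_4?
px0_1 = 88
py0_1 = 212
px0_2 = 16
py0_2 = 156
px0_3 = 320
py0_3 = 60
px2_4 = 184
py2_4 = 136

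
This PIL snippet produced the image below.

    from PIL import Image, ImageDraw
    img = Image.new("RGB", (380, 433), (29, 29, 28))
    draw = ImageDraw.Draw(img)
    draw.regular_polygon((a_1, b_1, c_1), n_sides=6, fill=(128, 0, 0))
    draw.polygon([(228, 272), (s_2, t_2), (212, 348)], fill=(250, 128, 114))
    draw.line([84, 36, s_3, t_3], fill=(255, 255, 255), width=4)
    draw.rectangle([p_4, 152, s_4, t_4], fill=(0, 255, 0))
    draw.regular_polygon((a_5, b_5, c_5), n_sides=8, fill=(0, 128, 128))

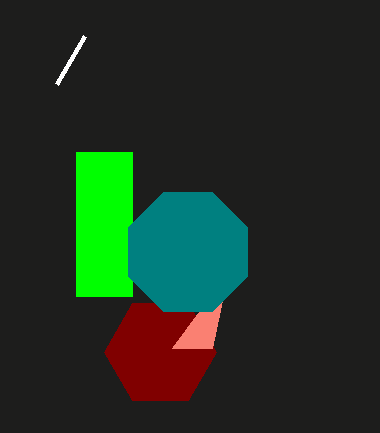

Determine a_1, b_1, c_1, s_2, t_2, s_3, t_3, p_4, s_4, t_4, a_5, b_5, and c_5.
a_1 = 160; b_1 = 352; c_1 = 56; s_2 = 172; t_2 = 348; s_3 = 56; t_3 = 84; p_4 = 76; s_4 = 132; t_4 = 296; a_5 = 188; b_5 = 252; c_5 = 64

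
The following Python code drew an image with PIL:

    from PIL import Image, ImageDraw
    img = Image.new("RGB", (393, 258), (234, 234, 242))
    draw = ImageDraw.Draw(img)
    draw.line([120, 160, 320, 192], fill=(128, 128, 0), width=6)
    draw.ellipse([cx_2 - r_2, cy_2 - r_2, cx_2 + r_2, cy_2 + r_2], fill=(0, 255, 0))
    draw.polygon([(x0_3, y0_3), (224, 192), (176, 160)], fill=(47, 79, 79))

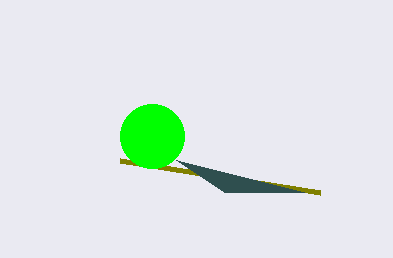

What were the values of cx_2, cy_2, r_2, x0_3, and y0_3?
cx_2 = 152; cy_2 = 136; r_2 = 32; x0_3 = 304; y0_3 = 192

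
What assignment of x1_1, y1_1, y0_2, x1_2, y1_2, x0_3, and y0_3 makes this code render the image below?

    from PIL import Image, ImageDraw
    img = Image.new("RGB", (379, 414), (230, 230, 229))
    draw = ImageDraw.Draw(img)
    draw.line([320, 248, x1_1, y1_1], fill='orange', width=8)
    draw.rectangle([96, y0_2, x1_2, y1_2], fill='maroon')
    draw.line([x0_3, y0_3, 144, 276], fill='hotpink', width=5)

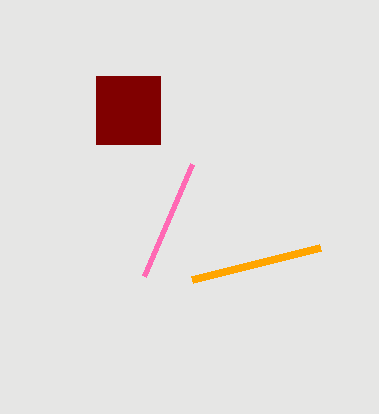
x1_1 = 192, y1_1 = 280, y0_2 = 76, x1_2 = 160, y1_2 = 144, x0_3 = 192, y0_3 = 164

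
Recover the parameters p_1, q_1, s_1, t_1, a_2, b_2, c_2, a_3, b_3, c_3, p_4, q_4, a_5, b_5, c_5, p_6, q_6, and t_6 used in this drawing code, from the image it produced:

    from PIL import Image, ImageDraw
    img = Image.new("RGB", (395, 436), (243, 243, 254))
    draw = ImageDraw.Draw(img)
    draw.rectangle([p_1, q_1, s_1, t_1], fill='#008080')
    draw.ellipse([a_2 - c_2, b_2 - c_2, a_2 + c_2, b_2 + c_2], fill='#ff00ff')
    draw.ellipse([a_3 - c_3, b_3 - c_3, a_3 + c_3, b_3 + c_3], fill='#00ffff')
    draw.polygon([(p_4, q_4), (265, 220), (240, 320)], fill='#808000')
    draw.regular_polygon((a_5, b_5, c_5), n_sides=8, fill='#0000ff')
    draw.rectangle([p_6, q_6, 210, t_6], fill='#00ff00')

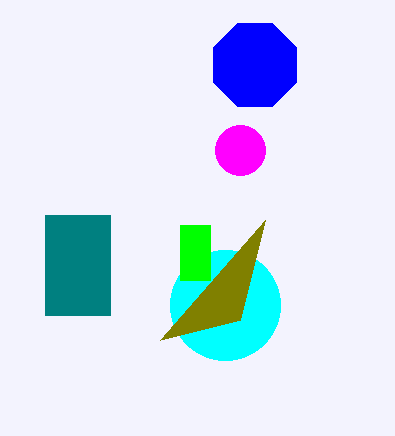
p_1 = 45; q_1 = 215; s_1 = 110; t_1 = 315; a_2 = 240; b_2 = 150; c_2 = 25; a_3 = 225; b_3 = 305; c_3 = 55; p_4 = 160; q_4 = 340; a_5 = 255; b_5 = 65; c_5 = 45; p_6 = 180; q_6 = 225; t_6 = 280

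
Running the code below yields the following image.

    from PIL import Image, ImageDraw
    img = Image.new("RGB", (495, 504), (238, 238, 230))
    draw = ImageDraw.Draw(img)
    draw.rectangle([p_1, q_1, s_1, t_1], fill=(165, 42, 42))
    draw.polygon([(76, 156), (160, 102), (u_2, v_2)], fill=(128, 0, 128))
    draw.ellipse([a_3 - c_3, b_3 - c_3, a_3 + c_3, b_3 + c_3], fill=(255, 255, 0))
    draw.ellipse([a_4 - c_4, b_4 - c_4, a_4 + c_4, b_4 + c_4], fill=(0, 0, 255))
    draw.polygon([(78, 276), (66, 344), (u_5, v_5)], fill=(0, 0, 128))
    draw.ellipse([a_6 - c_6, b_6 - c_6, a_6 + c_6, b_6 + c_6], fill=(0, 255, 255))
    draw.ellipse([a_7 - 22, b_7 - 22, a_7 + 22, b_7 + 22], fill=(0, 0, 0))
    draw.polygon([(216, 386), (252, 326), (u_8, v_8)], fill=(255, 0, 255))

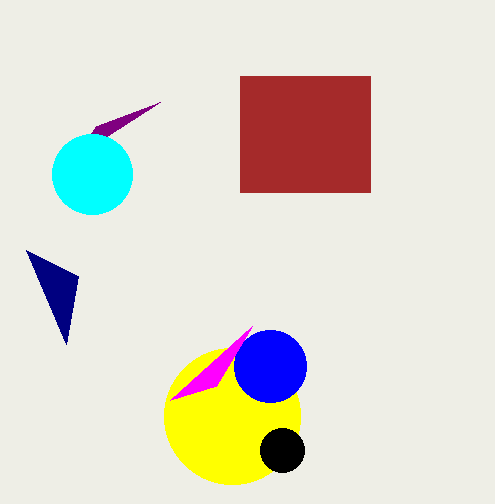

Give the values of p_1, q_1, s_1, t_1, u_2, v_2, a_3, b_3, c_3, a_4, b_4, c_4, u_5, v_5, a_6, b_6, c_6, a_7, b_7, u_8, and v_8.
p_1 = 240, q_1 = 76, s_1 = 370, t_1 = 192, u_2 = 96, v_2 = 126, a_3 = 232, b_3 = 416, c_3 = 68, a_4 = 270, b_4 = 366, c_4 = 36, u_5 = 26, v_5 = 250, a_6 = 92, b_6 = 174, c_6 = 40, a_7 = 282, b_7 = 450, u_8 = 170, v_8 = 400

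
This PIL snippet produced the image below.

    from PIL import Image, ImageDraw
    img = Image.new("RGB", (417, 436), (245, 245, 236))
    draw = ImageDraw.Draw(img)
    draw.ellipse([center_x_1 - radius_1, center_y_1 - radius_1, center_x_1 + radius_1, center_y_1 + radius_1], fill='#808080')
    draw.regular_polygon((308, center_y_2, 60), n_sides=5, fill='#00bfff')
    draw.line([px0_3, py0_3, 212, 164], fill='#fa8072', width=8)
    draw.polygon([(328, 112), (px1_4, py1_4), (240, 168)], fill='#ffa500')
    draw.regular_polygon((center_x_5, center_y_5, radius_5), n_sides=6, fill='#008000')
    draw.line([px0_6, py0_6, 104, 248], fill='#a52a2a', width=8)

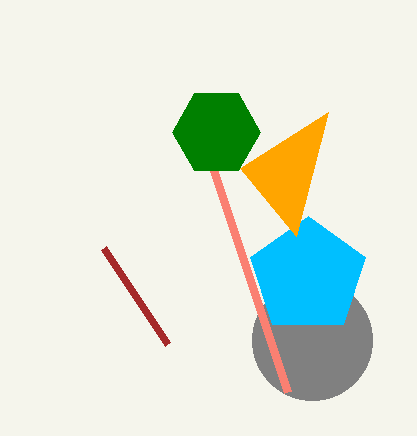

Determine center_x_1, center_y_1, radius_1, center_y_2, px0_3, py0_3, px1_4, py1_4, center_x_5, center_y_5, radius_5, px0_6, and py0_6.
center_x_1 = 312; center_y_1 = 340; radius_1 = 60; center_y_2 = 276; px0_3 = 288; py0_3 = 392; px1_4 = 296; py1_4 = 236; center_x_5 = 216; center_y_5 = 132; radius_5 = 44; px0_6 = 168; py0_6 = 344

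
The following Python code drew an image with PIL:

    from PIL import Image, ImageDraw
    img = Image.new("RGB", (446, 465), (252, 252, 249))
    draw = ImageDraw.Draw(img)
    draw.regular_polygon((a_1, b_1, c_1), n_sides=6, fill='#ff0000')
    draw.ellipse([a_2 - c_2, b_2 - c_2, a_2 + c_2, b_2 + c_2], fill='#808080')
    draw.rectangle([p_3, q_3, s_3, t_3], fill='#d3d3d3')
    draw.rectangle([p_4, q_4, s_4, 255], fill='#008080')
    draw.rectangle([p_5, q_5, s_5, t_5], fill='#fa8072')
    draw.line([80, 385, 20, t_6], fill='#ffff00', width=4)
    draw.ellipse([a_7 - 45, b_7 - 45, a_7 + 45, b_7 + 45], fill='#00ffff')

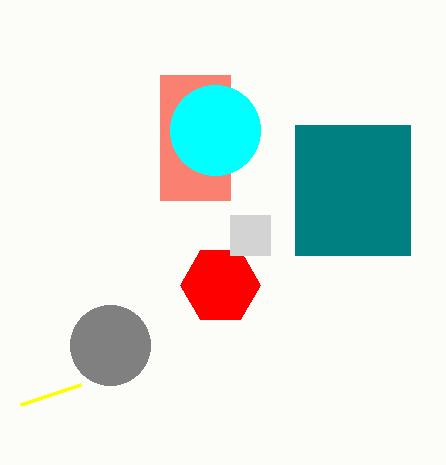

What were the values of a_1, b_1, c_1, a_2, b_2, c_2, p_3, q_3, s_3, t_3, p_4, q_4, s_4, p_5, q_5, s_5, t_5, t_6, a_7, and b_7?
a_1 = 220; b_1 = 285; c_1 = 40; a_2 = 110; b_2 = 345; c_2 = 40; p_3 = 230; q_3 = 215; s_3 = 270; t_3 = 255; p_4 = 295; q_4 = 125; s_4 = 410; p_5 = 160; q_5 = 75; s_5 = 230; t_5 = 200; t_6 = 405; a_7 = 215; b_7 = 130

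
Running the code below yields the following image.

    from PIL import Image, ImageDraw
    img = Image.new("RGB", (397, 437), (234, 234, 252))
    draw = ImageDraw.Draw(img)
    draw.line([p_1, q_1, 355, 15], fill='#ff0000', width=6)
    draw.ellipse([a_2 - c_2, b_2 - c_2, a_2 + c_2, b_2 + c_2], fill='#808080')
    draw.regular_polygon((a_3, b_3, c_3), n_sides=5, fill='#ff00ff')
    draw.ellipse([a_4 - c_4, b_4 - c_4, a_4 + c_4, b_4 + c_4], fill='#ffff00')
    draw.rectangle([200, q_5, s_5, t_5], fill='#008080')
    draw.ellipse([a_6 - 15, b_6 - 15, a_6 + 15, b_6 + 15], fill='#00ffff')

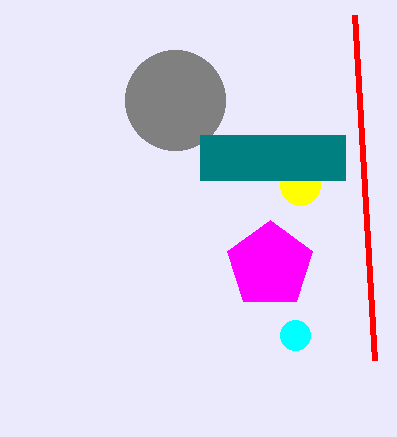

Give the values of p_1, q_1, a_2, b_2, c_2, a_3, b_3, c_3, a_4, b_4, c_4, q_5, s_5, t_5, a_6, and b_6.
p_1 = 375
q_1 = 360
a_2 = 175
b_2 = 100
c_2 = 50
a_3 = 270
b_3 = 265
c_3 = 45
a_4 = 300
b_4 = 185
c_4 = 20
q_5 = 135
s_5 = 345
t_5 = 180
a_6 = 295
b_6 = 335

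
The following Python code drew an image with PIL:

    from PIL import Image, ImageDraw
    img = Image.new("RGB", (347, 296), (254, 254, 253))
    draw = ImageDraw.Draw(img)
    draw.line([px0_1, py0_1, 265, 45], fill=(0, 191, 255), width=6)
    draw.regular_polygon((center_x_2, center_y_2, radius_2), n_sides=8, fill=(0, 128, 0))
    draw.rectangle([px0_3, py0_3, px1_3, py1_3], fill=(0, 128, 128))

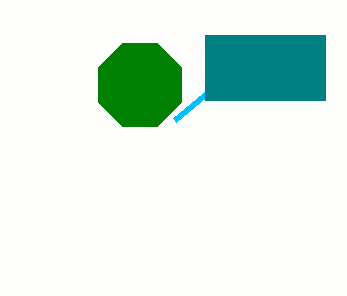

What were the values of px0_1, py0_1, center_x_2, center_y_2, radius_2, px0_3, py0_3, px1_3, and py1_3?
px0_1 = 175; py0_1 = 120; center_x_2 = 140; center_y_2 = 85; radius_2 = 45; px0_3 = 205; py0_3 = 35; px1_3 = 325; py1_3 = 100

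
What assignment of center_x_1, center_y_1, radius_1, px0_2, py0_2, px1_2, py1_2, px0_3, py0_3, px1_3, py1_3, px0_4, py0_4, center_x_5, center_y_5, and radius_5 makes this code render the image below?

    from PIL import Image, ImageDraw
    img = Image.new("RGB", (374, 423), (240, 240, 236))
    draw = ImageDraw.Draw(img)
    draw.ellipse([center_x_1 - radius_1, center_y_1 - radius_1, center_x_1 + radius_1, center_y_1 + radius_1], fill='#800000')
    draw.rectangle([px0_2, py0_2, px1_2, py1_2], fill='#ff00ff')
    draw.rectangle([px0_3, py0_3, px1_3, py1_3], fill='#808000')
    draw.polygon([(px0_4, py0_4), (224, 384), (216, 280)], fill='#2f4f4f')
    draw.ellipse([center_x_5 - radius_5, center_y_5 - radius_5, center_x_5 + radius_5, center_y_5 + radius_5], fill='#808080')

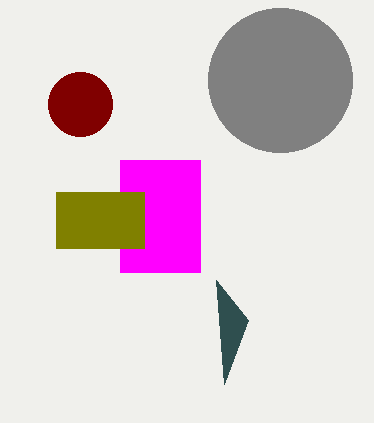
center_x_1 = 80; center_y_1 = 104; radius_1 = 32; px0_2 = 120; py0_2 = 160; px1_2 = 200; py1_2 = 272; px0_3 = 56; py0_3 = 192; px1_3 = 144; py1_3 = 248; px0_4 = 248; py0_4 = 320; center_x_5 = 280; center_y_5 = 80; radius_5 = 72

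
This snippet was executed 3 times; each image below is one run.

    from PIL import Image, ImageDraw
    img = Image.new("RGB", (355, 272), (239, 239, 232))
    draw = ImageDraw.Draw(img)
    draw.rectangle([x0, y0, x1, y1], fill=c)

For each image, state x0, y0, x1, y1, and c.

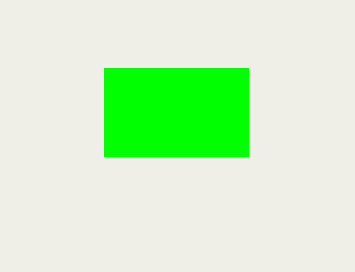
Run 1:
x0 = 104, y0 = 68, x1 = 248, y1 = 156, c = 'lime'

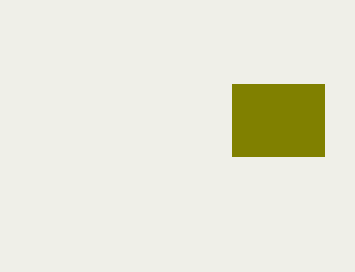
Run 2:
x0 = 232, y0 = 84, x1 = 324, y1 = 156, c = 'olive'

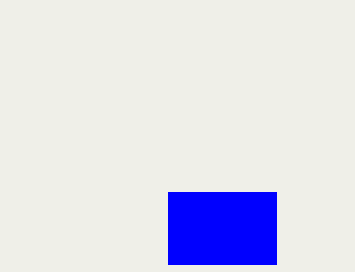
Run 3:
x0 = 168; y0 = 192; x1 = 276; y1 = 264; c = 'blue'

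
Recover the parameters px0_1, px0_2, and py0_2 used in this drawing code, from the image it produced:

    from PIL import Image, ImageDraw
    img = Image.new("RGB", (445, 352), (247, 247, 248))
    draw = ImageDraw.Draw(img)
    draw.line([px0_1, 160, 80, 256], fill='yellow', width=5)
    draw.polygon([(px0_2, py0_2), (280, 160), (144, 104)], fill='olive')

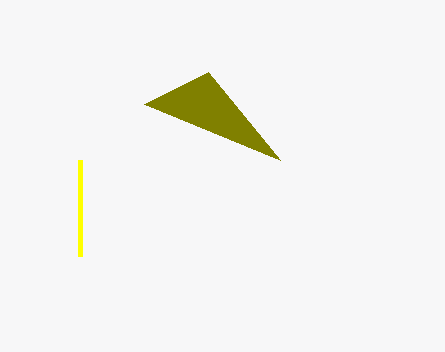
px0_1 = 80, px0_2 = 208, py0_2 = 72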